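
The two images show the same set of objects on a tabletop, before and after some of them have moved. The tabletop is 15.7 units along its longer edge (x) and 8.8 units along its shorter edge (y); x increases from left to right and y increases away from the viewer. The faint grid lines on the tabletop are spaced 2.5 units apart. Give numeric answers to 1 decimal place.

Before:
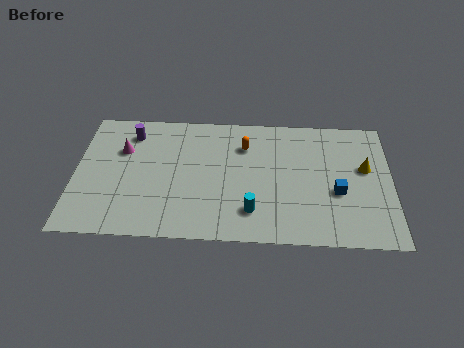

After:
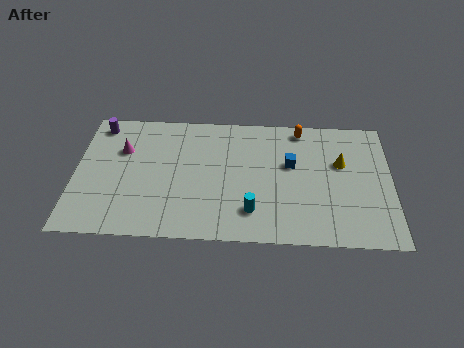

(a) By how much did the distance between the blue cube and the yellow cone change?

+0.3

They were about 2.2 units apart before and 2.5 after — 0.3 units further apart.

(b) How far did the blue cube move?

2.9

From (13.0, 3.5) to (10.7, 5.3), the blue cube covered √(2.3² + 1.8²) ≈ 2.9 units.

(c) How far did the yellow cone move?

1.2

The yellow cone moved from about (14.4, 5.2) to (13.2, 5.5), a distance of √(1.2² + 0.3²) ≈ 1.2.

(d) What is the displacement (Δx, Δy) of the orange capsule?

(2.8, 1.3)

From the two frames, the orange capsule sits at roughly (8.4, 6.5) before and (11.2, 7.8) after.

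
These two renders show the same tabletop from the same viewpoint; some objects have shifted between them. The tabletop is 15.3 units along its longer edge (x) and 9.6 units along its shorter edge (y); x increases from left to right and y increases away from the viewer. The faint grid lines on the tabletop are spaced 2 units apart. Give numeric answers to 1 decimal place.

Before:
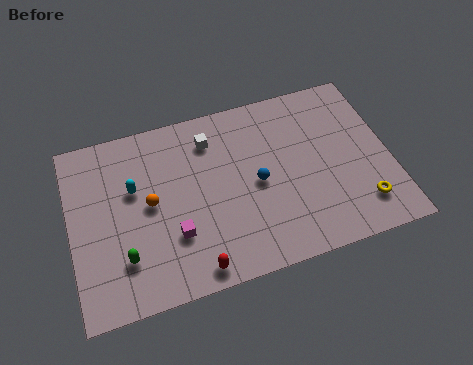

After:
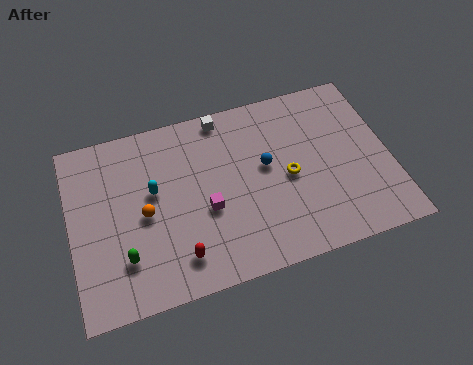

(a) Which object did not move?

the green capsule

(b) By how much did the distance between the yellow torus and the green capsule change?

-3.1

The distance was about 11.3 in the first image and 8.2 in the second, so they moved 3.1 units closer together.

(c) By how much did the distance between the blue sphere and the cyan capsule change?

-0.6

Before: roughly 6.0 units apart; after: 5.4. That's 0.6 units closer together.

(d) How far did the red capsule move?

1.1

From (5.6, 1.0) to (4.9, 1.8), the red capsule covered √(0.7² + 0.8²) ≈ 1.1 units.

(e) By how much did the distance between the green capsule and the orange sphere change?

-0.6

They were about 2.9 units apart before and 2.3 after — 0.6 units closer together.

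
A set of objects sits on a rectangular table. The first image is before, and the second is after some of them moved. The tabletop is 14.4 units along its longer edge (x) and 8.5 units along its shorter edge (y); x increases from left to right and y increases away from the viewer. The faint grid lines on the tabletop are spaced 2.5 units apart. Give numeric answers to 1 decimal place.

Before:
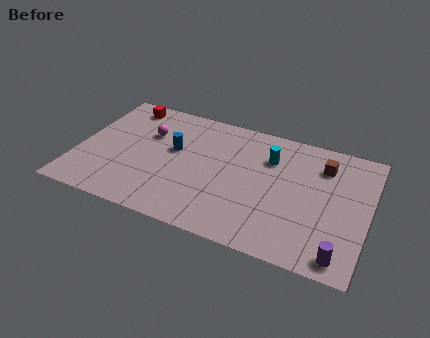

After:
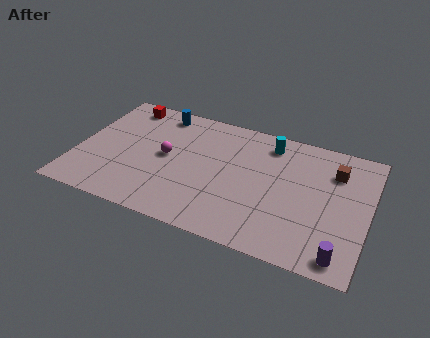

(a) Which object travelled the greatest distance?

the blue cylinder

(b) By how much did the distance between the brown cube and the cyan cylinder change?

+0.8

The distance was about 2.6 in the first image and 3.4 in the second, so they moved 0.8 units further apart.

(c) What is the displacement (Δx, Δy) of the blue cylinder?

(-1.0, 2.4)

The blue cylinder was at about (4.7, 5.0) and moved to about (3.7, 7.4).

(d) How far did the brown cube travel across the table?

0.6

The brown cube moved from about (12.0, 6.5) to (12.6, 6.3), a distance of √(0.6² + 0.2²) ≈ 0.6.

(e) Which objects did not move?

the red cube and the purple cylinder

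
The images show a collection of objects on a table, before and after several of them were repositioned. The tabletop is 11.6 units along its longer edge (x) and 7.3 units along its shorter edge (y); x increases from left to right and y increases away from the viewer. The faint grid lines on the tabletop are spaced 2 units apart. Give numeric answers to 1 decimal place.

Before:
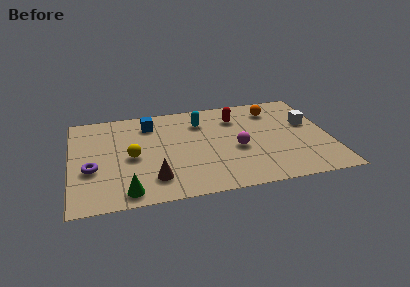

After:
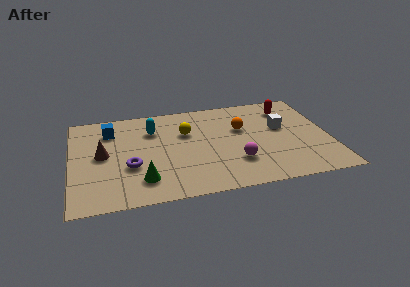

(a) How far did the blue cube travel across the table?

1.8

The blue cube was near (3.6, 5.8) before and (1.8, 5.6) after, so it travelled √(1.8² + 0.2²) ≈ 1.8 units.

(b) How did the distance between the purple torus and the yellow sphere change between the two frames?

+1.4

Before: roughly 1.9 units apart; after: 3.3. That's 1.4 units further apart.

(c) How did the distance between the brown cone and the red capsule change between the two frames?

+3.2

The distance was about 5.5 in the first image and 8.7 in the second, so they moved 3.2 units further apart.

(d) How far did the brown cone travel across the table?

3.1

The brown cone moved from about (3.6, 1.6) to (1.4, 3.8), a distance of √(2.2² + 2.2²) ≈ 3.1.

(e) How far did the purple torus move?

1.7

From (0.9, 2.8) to (2.6, 2.7), the purple torus covered √(1.7² + 0.1²) ≈ 1.7 units.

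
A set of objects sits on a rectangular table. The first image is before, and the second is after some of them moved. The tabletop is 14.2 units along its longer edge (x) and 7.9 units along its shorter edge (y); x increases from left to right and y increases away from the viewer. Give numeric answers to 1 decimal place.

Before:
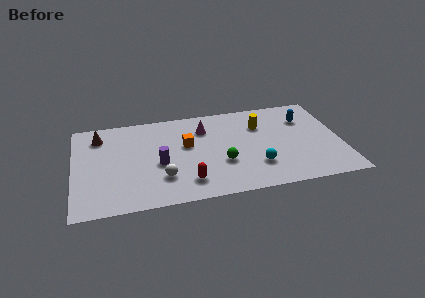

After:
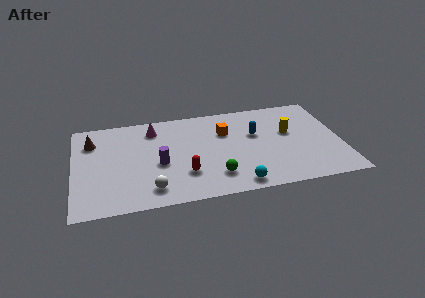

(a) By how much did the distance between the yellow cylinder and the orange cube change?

-0.6

The distance was about 4.1 in the first image and 3.5 in the second, so they moved 0.6 units closer together.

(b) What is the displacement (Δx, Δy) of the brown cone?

(-0.4, -0.4)

The brown cone was at about (1.4, 6.3) and moved to about (1.0, 5.9).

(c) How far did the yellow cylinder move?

1.7

From (10.0, 5.6) to (11.5, 4.7), the yellow cylinder covered √(1.5² + 0.9²) ≈ 1.7 units.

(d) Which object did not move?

the purple cylinder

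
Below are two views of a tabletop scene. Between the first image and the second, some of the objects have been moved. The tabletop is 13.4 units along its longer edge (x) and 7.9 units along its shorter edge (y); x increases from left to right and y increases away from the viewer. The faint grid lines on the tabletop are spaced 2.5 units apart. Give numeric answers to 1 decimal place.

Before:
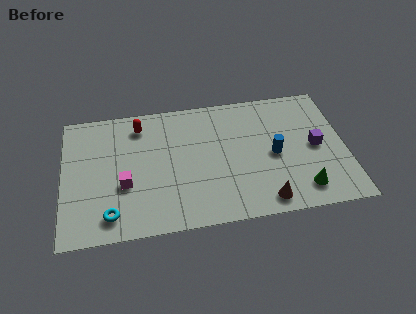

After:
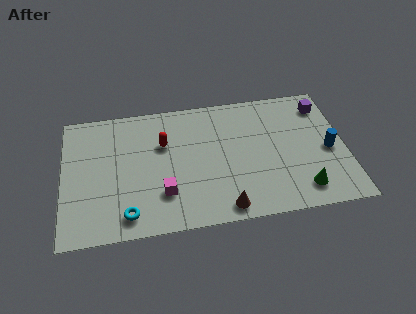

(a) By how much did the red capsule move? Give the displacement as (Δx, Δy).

(1.1, -1.3)

The red capsule started near (3.7, 6.5) and ended near (4.8, 5.2).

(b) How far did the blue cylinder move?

2.6

The blue cylinder was near (10.0, 3.7) before and (12.6, 3.6) after, so it travelled √(2.6² + 0.1²) ≈ 2.6 units.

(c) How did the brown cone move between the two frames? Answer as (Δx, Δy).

(-1.9, -0.1)

From the two frames, the brown cone sits at roughly (9.4, 1.0) before and (7.5, 0.9) after.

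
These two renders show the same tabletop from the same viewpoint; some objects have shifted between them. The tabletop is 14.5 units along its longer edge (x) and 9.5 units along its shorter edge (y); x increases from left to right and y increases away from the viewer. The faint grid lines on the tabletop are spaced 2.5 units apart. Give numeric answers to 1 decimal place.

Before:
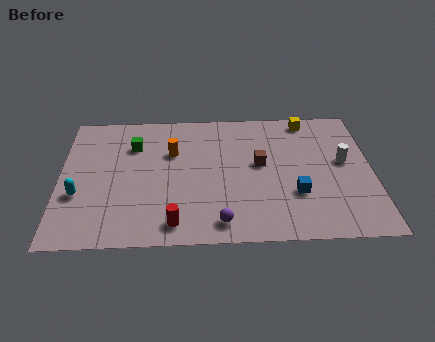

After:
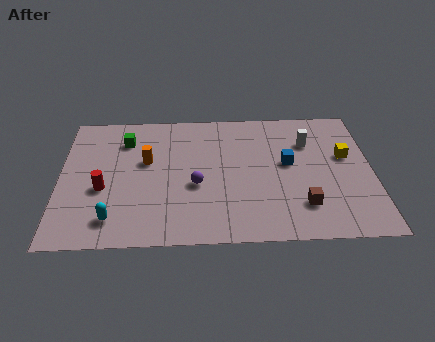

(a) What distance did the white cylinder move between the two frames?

2.2

The white cylinder moved from about (13.2, 5.3) to (11.6, 6.8), a distance of √(1.6² + 1.5²) ≈ 2.2.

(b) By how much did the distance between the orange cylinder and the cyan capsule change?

-0.9

Before: roughly 5.2 units apart; after: 4.3. That's 0.9 units closer together.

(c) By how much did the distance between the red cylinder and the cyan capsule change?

-2.7

The distance was about 4.9 in the first image and 2.2 in the second, so they moved 2.7 units closer together.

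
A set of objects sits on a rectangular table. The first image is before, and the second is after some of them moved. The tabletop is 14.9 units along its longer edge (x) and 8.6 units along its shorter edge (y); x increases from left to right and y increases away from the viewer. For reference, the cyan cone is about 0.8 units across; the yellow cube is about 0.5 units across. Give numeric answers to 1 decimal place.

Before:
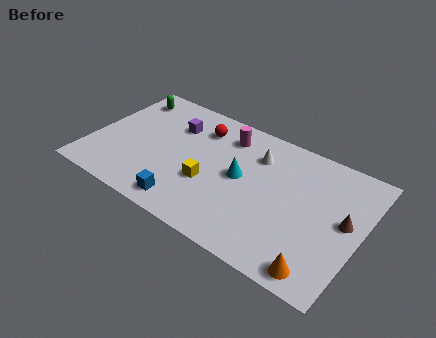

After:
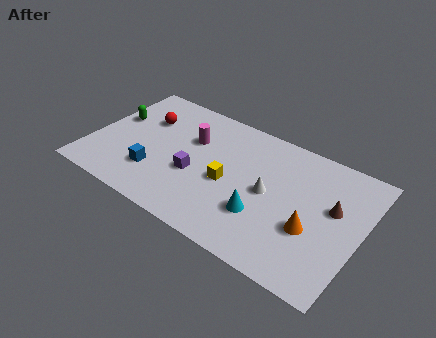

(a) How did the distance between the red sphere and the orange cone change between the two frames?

+0.7

Before: roughly 9.5 units apart; after: 10.2. That's 0.7 units further apart.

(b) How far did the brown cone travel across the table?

0.9

From (14.0, 4.6) to (13.3, 5.1), the brown cone covered √(0.7² + 0.5²) ≈ 0.9 units.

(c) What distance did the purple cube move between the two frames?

3.3

The purple cube moved from about (4.2, 6.2) to (5.9, 3.4), a distance of √(1.7² + 2.8²) ≈ 3.3.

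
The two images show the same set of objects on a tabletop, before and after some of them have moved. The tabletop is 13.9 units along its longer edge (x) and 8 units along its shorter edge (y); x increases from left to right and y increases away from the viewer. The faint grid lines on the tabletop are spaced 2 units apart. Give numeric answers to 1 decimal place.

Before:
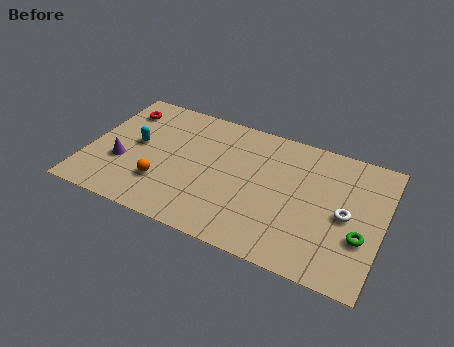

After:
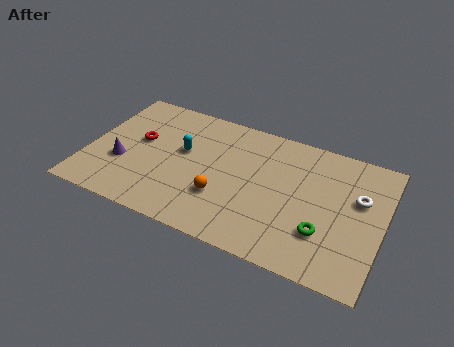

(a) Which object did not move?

the purple cone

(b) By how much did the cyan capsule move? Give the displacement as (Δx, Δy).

(2.2, 0.4)

The cyan capsule started near (2.2, 4.3) and ended near (4.4, 4.7).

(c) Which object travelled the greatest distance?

the orange sphere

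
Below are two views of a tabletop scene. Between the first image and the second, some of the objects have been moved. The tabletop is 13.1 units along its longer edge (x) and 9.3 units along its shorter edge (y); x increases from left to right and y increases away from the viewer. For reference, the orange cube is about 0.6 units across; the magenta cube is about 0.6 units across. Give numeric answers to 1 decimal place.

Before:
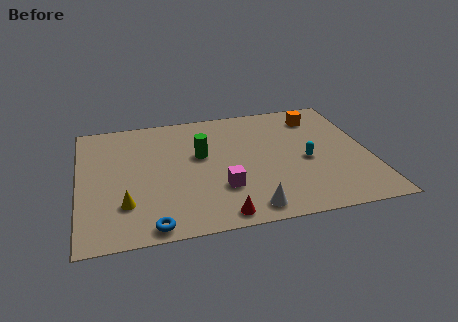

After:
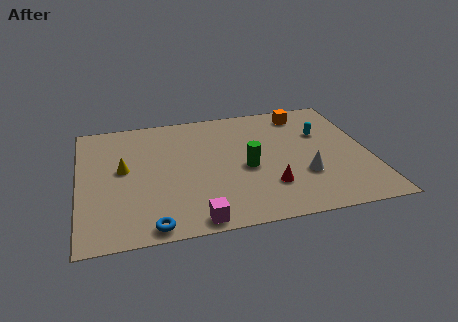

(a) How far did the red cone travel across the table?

2.8

The red cone moved from about (6.1, 0.9) to (8.4, 2.5), a distance of √(2.3² + 1.6²) ≈ 2.8.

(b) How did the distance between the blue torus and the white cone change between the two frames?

+2.9

The distance was about 4.3 in the first image and 7.2 in the second, so they moved 2.9 units further apart.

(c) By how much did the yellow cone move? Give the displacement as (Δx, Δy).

(0.0, 2.6)

The yellow cone was at about (2.0, 2.5) and moved to about (2.0, 5.1).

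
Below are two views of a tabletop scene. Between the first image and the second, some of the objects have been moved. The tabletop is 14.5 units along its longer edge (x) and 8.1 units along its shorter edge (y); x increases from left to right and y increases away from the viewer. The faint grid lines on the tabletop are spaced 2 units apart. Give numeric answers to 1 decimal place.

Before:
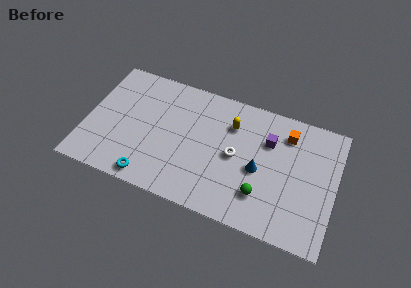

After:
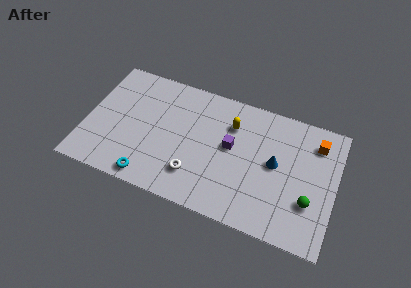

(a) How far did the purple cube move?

2.4

The purple cube moved from about (10.5, 5.6) to (8.4, 4.5), a distance of √(2.1² + 1.1²) ≈ 2.4.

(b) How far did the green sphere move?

2.7

From (10.4, 2.1) to (13.1, 2.6), the green sphere covered √(2.7² + 0.5²) ≈ 2.7 units.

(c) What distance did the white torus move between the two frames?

3.0

The white torus was near (8.7, 4.0) before and (6.5, 2.0) after, so it travelled √(2.2² + 2.0²) ≈ 3.0 units.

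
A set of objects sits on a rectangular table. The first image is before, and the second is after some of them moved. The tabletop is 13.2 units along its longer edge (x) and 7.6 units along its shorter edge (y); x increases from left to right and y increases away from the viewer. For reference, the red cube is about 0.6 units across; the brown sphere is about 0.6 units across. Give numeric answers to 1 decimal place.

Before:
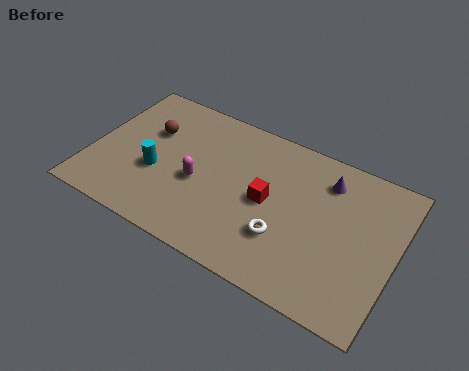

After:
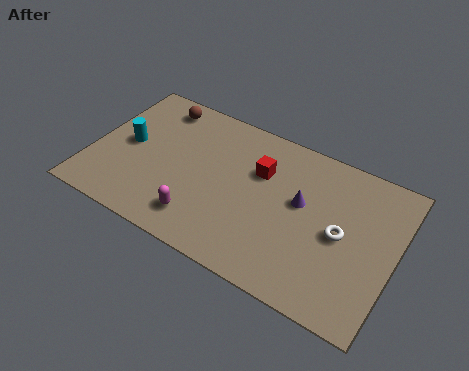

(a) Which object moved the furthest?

the white torus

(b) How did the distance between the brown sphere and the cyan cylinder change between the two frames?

+0.7

They were about 2.1 units apart before and 2.8 after — 0.7 units further apart.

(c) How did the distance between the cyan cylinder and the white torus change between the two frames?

+3.7

The distance was about 5.7 in the first image and 9.4 in the second, so they moved 3.7 units further apart.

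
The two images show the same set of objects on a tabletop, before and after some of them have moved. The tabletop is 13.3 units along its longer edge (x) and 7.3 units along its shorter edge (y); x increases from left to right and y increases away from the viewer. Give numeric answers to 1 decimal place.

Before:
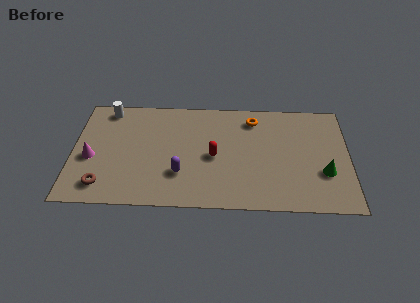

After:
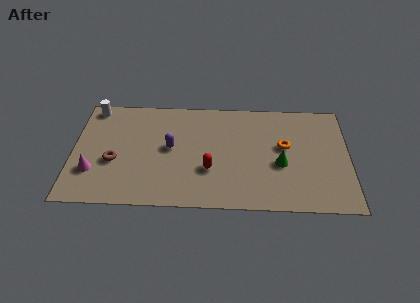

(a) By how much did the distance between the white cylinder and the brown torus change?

-1.3

They were about 5.1 units apart before and 3.8 after — 1.3 units closer together.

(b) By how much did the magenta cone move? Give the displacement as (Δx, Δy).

(0.1, -0.9)

The magenta cone started near (0.9, 3.1) and ended near (1.0, 2.2).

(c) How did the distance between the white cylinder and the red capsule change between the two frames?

+1.0

They were about 6.0 units apart before and 7.0 after — 1.0 units further apart.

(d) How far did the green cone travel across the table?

2.2

The green cone moved from about (12.1, 2.5) to (10.0, 3.0), a distance of √(2.1² + 0.5²) ≈ 2.2.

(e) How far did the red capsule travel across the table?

0.9

The red capsule was near (6.8, 3.4) before and (6.6, 2.5) after, so it travelled √(0.2² + 0.9²) ≈ 0.9 units.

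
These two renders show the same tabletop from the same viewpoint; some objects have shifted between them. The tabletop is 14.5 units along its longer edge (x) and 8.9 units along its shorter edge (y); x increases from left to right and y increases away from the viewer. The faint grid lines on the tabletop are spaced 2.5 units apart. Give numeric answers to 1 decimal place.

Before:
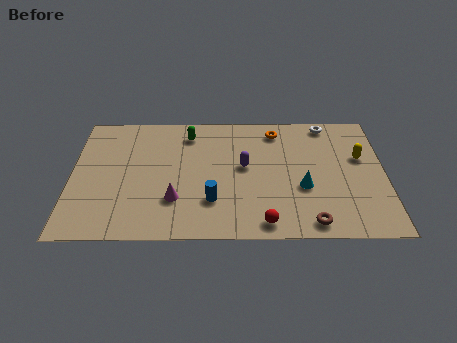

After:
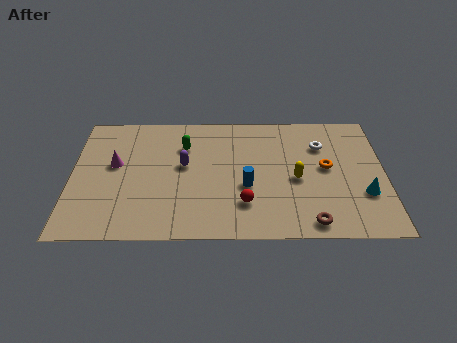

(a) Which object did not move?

the brown torus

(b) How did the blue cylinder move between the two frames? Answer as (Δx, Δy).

(1.6, 1.0)

The blue cylinder started near (6.5, 2.5) and ended near (8.1, 3.5).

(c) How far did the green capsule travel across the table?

0.9

The green capsule was near (5.4, 7.3) before and (5.2, 6.4) after, so it travelled √(0.2² + 0.9²) ≈ 0.9 units.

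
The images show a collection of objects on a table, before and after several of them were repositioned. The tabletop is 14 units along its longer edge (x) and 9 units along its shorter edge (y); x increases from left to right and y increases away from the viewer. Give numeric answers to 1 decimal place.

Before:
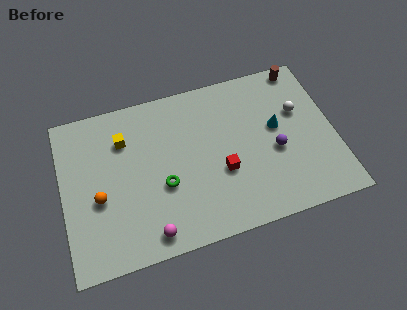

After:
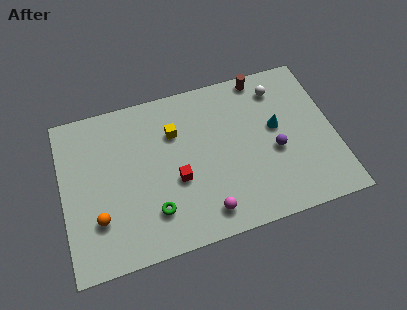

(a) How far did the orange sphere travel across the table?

1.1

The orange sphere was near (1.8, 3.7) before and (1.7, 2.6) after, so it travelled √(0.1² + 1.1²) ≈ 1.1 units.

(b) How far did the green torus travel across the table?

1.4

The green torus moved from about (5.1, 3.5) to (4.5, 2.2), a distance of √(0.6² + 1.3²) ≈ 1.4.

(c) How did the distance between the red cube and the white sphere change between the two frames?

+1.9

The distance was about 4.8 in the first image and 6.7 in the second, so they moved 1.9 units further apart.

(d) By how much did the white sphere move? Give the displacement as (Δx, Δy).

(-0.9, 1.6)

The white sphere started near (12.3, 5.7) and ended near (11.4, 7.3).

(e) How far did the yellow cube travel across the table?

2.6

From (3.3, 6.6) to (5.9, 6.3), the yellow cube covered √(2.6² + 0.3²) ≈ 2.6 units.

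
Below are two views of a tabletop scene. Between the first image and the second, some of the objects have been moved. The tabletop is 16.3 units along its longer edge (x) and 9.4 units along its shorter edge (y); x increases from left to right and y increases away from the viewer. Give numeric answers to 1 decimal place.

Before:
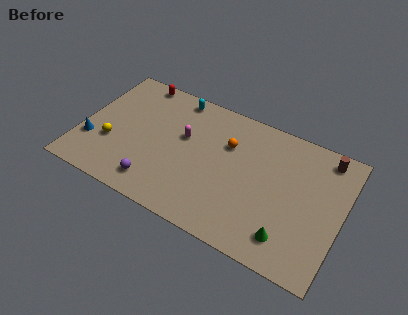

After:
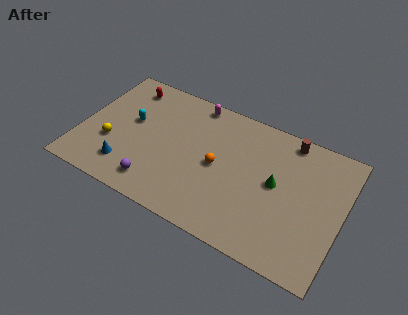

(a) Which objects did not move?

the yellow sphere and the purple sphere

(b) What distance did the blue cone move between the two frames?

2.6

The blue cone moved from about (0.8, 2.9) to (3.2, 2.0), a distance of √(2.4² + 0.9²) ≈ 2.6.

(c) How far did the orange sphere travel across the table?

1.8

From (9.0, 6.4) to (8.6, 4.6), the orange sphere covered √(0.4² + 1.8²) ≈ 1.8 units.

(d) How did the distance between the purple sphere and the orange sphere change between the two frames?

-1.6

Before: roughly 6.2 units apart; after: 4.6. That's 1.6 units closer together.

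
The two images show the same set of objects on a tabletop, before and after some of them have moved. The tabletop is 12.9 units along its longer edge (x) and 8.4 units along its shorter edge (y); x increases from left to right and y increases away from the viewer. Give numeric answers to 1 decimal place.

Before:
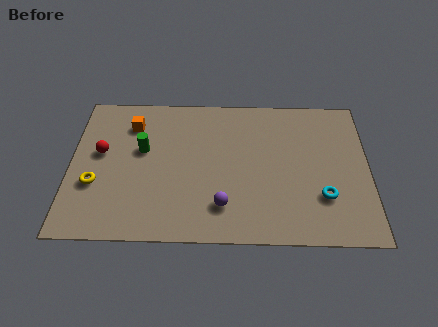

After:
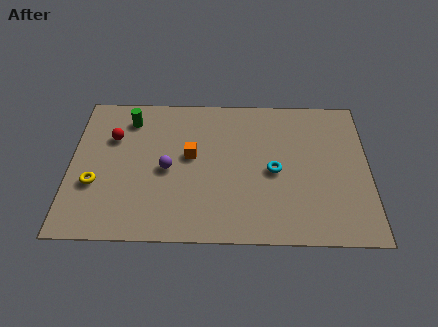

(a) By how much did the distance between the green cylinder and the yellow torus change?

+1.2

They were about 2.8 units apart before and 4.0 after — 1.2 units further apart.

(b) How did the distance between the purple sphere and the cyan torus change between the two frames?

+0.3

Before: roughly 4.3 units apart; after: 4.6. That's 0.3 units further apart.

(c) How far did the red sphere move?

1.0

From (1.3, 4.8) to (1.8, 5.7), the red sphere covered √(0.5² + 0.9²) ≈ 1.0 units.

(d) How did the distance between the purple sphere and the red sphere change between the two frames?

-3.0

Before: roughly 6.0 units apart; after: 3.0. That's 3.0 units closer together.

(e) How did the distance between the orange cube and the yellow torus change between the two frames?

+0.6

They were about 3.8 units apart before and 4.4 after — 0.6 units further apart.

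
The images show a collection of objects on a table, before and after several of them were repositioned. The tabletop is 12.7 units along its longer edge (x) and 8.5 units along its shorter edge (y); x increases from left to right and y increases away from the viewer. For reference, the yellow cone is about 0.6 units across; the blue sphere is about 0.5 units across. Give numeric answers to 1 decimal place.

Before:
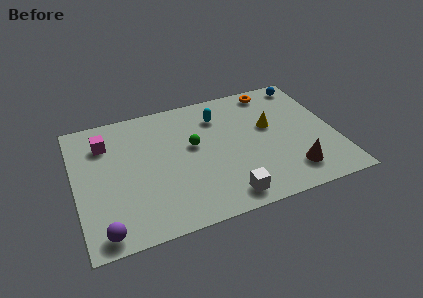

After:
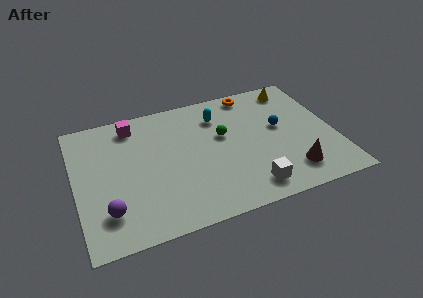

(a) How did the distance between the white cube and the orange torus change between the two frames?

-0.7

They were about 7.1 units apart before and 6.4 after — 0.7 units closer together.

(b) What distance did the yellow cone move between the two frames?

2.7

The yellow cone was near (9.6, 5.0) before and (11.1, 7.3) after, so it travelled √(1.5² + 2.3²) ≈ 2.7 units.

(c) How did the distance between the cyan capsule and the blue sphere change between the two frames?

-1.2

The distance was about 4.6 in the first image and 3.4 in the second, so they moved 1.2 units closer together.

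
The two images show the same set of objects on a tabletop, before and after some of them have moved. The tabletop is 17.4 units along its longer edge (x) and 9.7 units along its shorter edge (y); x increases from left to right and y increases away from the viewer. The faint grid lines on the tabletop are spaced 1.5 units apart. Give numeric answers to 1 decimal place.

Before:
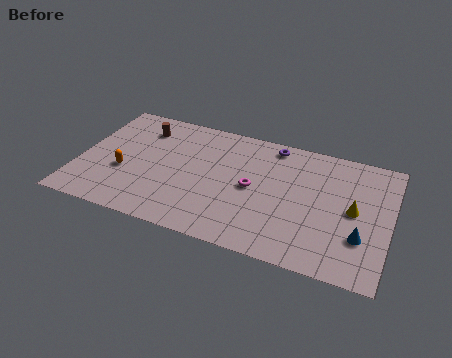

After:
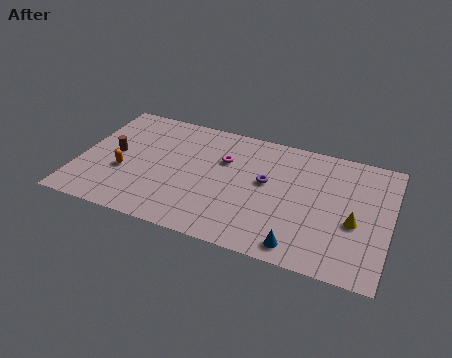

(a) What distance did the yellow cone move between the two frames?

0.9

From (15.4, 4.9) to (15.5, 4.0), the yellow cone covered √(0.1² + 0.9²) ≈ 0.9 units.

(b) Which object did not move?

the orange capsule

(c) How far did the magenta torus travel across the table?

2.5

The magenta torus was near (9.8, 4.8) before and (8.0, 6.5) after, so it travelled √(1.8² + 1.7²) ≈ 2.5 units.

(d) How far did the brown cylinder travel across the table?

2.9

From (3.2, 7.6) to (1.9, 5.0), the brown cylinder covered √(1.3² + 2.6²) ≈ 2.9 units.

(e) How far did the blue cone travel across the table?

3.7

The blue cone moved from about (15.9, 3.0) to (12.7, 1.2), a distance of √(3.2² + 1.8²) ≈ 3.7.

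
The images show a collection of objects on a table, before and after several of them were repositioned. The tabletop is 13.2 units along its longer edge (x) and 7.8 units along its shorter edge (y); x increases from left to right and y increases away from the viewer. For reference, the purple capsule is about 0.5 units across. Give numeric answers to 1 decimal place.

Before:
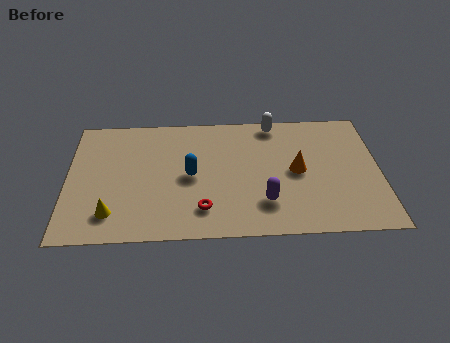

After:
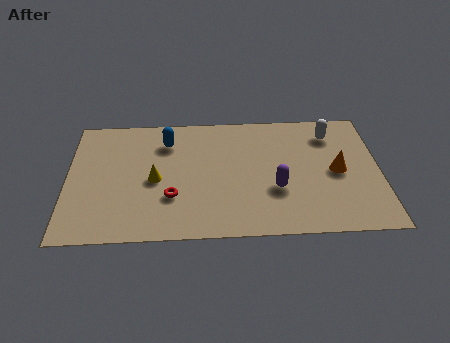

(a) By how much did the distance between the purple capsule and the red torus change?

+1.8

They were about 2.6 units apart before and 4.4 after — 1.8 units further apart.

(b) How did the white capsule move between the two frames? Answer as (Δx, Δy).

(2.4, -0.8)

The white capsule started near (8.8, 7.0) and ended near (11.2, 6.2).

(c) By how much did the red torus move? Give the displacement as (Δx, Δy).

(-1.3, 0.8)

The red torus started near (5.7, 1.7) and ended near (4.4, 2.5).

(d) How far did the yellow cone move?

2.7

The yellow cone moved from about (1.9, 1.6) to (3.7, 3.6), a distance of √(1.8² + 2.0²) ≈ 2.7.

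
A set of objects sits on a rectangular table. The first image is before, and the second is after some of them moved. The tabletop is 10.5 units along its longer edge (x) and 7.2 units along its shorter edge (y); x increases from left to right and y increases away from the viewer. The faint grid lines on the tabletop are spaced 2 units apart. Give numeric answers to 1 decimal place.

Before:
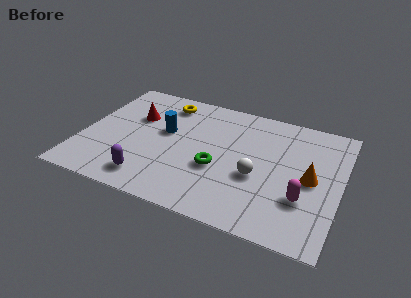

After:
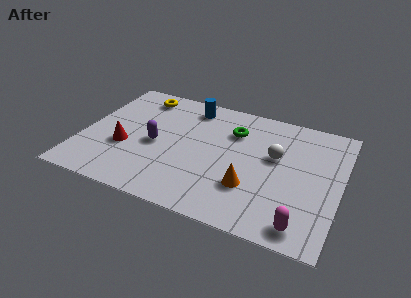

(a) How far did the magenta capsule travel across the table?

1.4

The magenta capsule was near (9.1, 2.3) before and (9.2, 0.9) after, so it travelled √(0.1² + 1.4²) ≈ 1.4 units.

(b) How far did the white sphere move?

1.5

The white sphere was near (7.2, 2.9) before and (7.8, 4.3) after, so it travelled √(0.6² + 1.4²) ≈ 1.5 units.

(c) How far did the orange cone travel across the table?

2.6

The orange cone was near (9.3, 3.5) before and (7.0, 2.2) after, so it travelled √(2.3² + 1.3²) ≈ 2.6 units.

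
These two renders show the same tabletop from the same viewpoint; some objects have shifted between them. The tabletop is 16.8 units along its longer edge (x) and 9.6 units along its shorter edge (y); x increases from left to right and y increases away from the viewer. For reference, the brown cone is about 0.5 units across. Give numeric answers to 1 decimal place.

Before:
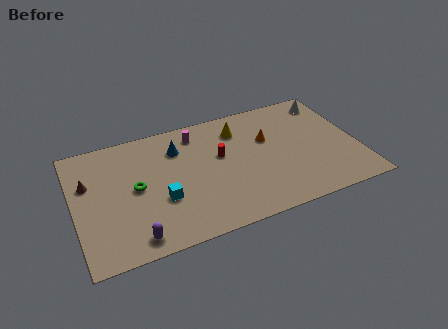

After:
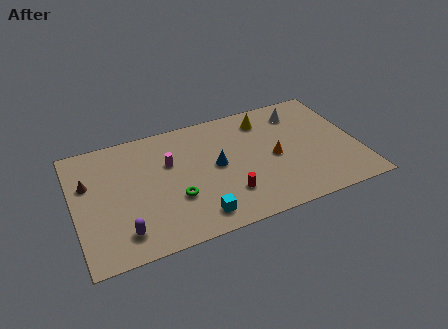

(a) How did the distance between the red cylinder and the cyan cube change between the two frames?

-2.2

They were about 4.3 units apart before and 2.1 after — 2.2 units closer together.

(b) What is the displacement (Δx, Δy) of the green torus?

(2.2, -1.6)

The green torus was at about (3.6, 4.9) and moved to about (5.8, 3.3).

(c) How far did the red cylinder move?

3.2

From (8.7, 5.7) to (8.8, 2.5), the red cylinder covered √(0.1² + 3.2²) ≈ 3.2 units.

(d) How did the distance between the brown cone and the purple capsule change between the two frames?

-0.8

The distance was about 5.5 in the first image and 4.7 in the second, so they moved 0.8 units closer together.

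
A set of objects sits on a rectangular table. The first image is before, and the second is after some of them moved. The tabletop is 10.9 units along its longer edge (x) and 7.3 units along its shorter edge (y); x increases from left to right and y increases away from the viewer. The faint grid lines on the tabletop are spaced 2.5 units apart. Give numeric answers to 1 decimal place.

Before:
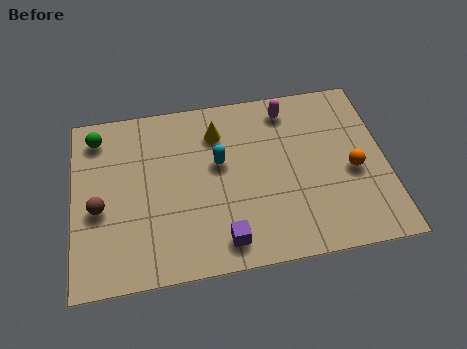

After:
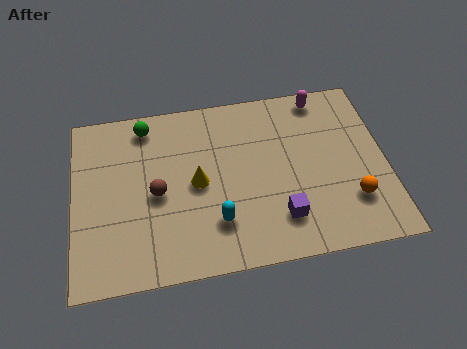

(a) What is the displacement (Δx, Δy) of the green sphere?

(1.7, 0.2)

The green sphere started near (0.9, 6.1) and ended near (2.6, 6.3).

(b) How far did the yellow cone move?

2.2

From (5.1, 5.6) to (4.3, 3.6), the yellow cone covered √(0.8² + 2.0²) ≈ 2.2 units.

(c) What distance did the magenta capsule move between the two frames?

1.2

The magenta capsule moved from about (7.6, 6.2) to (8.8, 6.5), a distance of √(1.2² + 0.3²) ≈ 1.2.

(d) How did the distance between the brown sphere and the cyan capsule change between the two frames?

-1.9

Before: roughly 4.4 units apart; after: 2.5. That's 1.9 units closer together.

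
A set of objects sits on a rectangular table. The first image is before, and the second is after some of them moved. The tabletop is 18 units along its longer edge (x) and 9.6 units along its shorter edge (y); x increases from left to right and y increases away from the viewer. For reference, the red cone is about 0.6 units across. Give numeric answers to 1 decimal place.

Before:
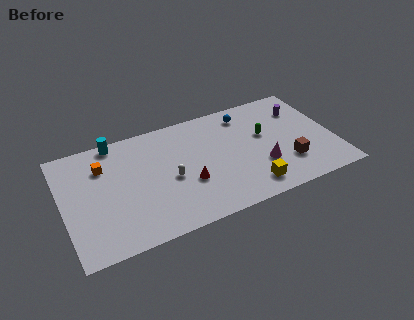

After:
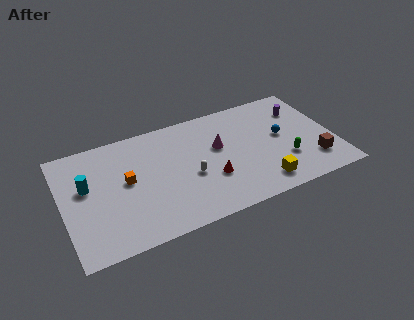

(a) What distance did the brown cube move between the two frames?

1.7

From (14.7, 2.7) to (16.4, 2.3), the brown cube covered √(1.7² + 0.4²) ≈ 1.7 units.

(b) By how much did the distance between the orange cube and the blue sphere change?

+0.6

Before: roughly 9.8 units apart; after: 10.4. That's 0.6 units further apart.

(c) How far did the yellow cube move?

0.8

From (12.0, 1.6) to (12.8, 1.6), the yellow cube covered √(0.8² + 0.0²) ≈ 0.8 units.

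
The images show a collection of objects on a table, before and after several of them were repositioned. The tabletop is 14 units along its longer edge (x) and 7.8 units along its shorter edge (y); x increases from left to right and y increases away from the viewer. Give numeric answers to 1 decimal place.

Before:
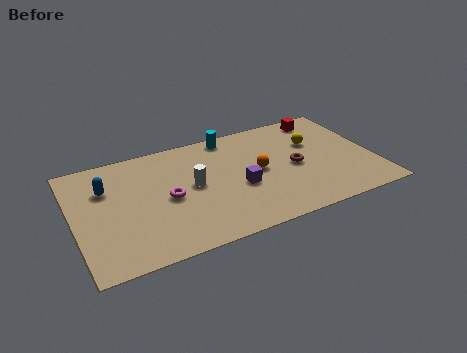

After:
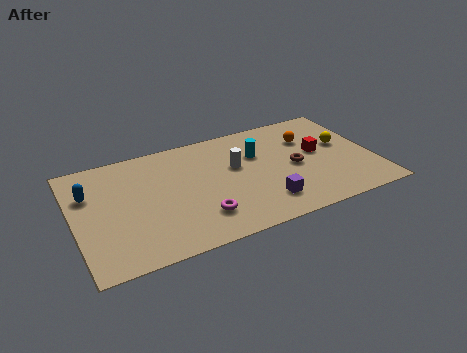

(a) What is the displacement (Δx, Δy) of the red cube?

(-0.6, -2.5)

The red cube started near (12.1, 6.8) and ended near (11.5, 4.3).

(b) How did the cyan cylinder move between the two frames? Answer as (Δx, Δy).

(1.1, -1.8)

The cyan cylinder was at about (7.6, 7.0) and moved to about (8.7, 5.2).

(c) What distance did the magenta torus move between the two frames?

2.2

The magenta torus moved from about (4.3, 3.7) to (5.6, 1.9), a distance of √(1.3² + 1.8²) ≈ 2.2.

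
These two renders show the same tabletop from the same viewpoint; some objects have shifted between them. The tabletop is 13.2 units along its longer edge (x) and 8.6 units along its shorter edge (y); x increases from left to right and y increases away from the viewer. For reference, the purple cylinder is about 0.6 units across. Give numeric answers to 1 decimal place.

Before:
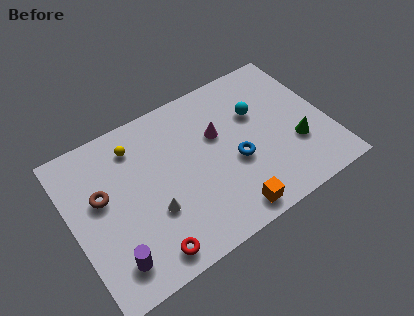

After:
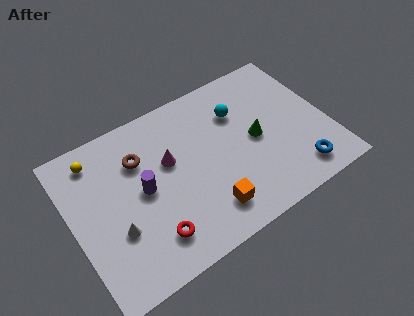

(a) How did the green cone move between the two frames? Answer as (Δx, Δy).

(-1.9, 1.3)

The green cone was at about (11.4, 2.9) and moved to about (9.5, 4.2).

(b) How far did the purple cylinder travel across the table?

3.4

The purple cylinder moved from about (1.6, 1.6) to (3.6, 4.4), a distance of √(2.0² + 2.8²) ≈ 3.4.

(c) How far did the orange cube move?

1.2

From (7.5, 1.0) to (6.5, 1.7), the orange cube covered √(1.0² + 0.7²) ≈ 1.2 units.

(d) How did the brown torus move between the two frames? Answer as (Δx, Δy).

(2.1, 1.0)

The brown torus started near (1.6, 5.1) and ended near (3.7, 6.1).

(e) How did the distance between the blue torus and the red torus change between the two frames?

+2.1

Before: roughly 5.5 units apart; after: 7.6. That's 2.1 units further apart.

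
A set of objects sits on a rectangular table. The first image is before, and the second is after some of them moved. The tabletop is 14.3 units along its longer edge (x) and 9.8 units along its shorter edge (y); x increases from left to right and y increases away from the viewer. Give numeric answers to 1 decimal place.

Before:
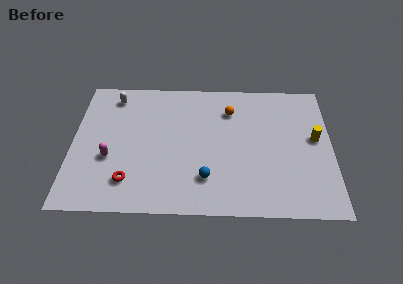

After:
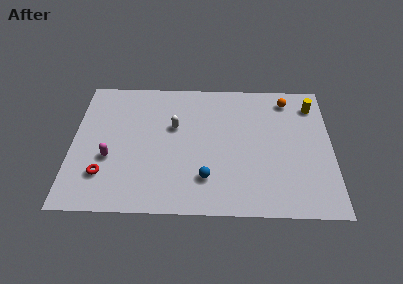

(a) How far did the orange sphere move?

3.3

The orange sphere moved from about (8.7, 7.4) to (11.9, 8.3), a distance of √(3.2² + 0.9²) ≈ 3.3.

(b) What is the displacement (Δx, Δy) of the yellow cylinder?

(-0.1, 2.5)

From the two frames, the yellow cylinder sits at roughly (13.4, 5.4) before and (13.3, 7.9) after.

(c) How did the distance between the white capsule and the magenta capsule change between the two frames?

-0.4

Before: roughly 4.6 units apart; after: 4.2. That's 0.4 units closer together.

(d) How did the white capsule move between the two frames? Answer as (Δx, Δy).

(3.4, -2.2)

From the two frames, the white capsule sits at roughly (2.2, 8.3) before and (5.6, 6.1) after.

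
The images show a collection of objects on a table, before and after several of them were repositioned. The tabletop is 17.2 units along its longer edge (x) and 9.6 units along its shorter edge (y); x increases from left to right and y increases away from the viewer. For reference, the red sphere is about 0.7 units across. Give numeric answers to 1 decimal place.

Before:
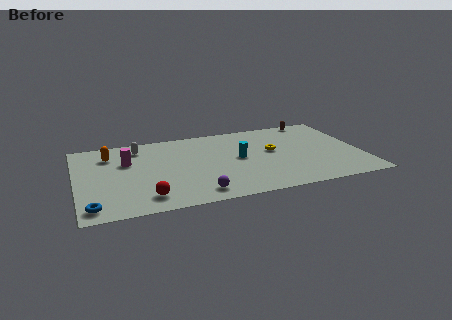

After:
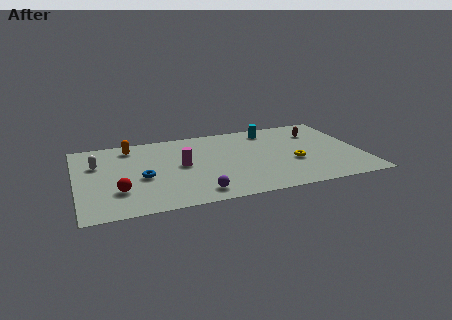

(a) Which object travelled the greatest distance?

the blue torus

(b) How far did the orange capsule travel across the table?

1.5

The orange capsule moved from about (2.1, 7.4) to (3.4, 8.1), a distance of √(1.3² + 0.7²) ≈ 1.5.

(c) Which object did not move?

the purple sphere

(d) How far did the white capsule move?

3.0

The white capsule moved from about (3.9, 7.9) to (1.3, 6.4), a distance of √(2.6² + 1.5²) ≈ 3.0.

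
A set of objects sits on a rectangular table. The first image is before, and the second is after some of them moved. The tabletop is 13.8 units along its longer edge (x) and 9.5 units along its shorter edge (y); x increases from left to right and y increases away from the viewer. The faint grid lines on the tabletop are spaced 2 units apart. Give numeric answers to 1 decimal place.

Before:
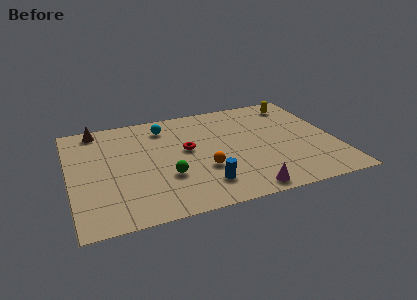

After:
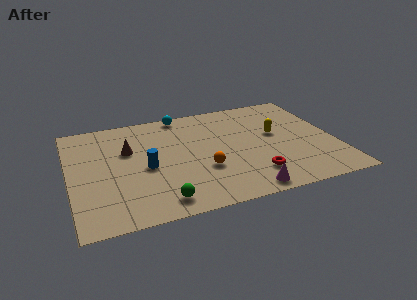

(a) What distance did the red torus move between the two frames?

4.5

The red torus was near (6.1, 5.3) before and (9.3, 2.1) after, so it travelled √(3.2² + 3.2²) ≈ 4.5 units.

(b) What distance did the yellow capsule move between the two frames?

3.0

The yellow capsule moved from about (12.2, 8.0) to (10.8, 5.4), a distance of √(1.4² + 2.6²) ≈ 3.0.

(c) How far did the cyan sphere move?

1.4

The cyan sphere moved from about (5.1, 7.7) to (6.1, 8.7), a distance of √(1.0² + 1.0²) ≈ 1.4.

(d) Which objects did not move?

the orange sphere and the magenta cone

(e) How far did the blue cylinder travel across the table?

3.6

The blue cylinder was near (6.7, 2.0) before and (3.9, 4.3) after, so it travelled √(2.8² + 2.3²) ≈ 3.6 units.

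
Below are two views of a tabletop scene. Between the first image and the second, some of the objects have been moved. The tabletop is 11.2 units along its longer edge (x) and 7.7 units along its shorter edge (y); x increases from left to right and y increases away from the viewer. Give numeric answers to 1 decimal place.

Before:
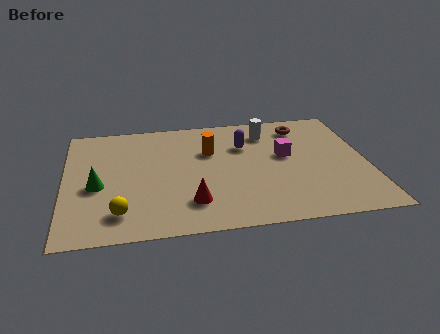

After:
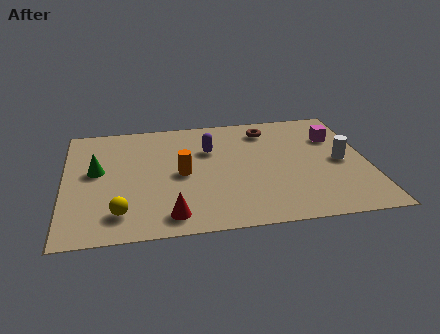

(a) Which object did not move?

the yellow sphere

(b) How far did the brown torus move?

1.3

The brown torus was near (8.9, 6.3) before and (7.6, 6.3) after, so it travelled √(1.3² + 0.0²) ≈ 1.3 units.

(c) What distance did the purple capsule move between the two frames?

1.3

From (6.7, 5.3) to (5.4, 5.2), the purple capsule covered √(1.3² + 0.1²) ≈ 1.3 units.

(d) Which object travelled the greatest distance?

the white cylinder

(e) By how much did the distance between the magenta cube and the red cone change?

+3.2

They were about 4.4 units apart before and 7.6 after — 3.2 units further apart.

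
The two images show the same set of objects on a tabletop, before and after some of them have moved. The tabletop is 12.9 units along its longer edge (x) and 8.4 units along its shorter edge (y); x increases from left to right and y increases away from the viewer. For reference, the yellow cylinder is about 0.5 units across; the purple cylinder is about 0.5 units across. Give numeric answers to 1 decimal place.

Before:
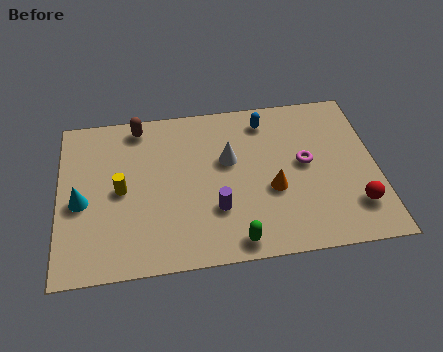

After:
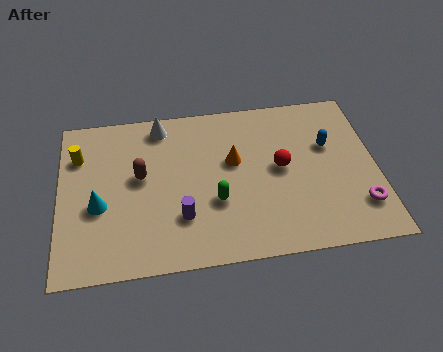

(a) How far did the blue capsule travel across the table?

3.0

The blue capsule was near (8.5, 7.0) before and (11.0, 5.3) after, so it travelled √(2.5² + 1.7²) ≈ 3.0 units.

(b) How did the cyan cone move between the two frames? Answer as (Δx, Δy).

(0.7, -0.3)

From the two frames, the cyan cone sits at roughly (0.9, 3.7) before and (1.6, 3.4) after.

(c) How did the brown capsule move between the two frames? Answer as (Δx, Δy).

(0.0, -2.7)

The brown capsule was at about (3.3, 7.4) and moved to about (3.3, 4.7).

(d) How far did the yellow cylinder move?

2.6

The yellow cylinder moved from about (2.5, 4.1) to (0.8, 6.1), a distance of √(1.7² + 2.0²) ≈ 2.6.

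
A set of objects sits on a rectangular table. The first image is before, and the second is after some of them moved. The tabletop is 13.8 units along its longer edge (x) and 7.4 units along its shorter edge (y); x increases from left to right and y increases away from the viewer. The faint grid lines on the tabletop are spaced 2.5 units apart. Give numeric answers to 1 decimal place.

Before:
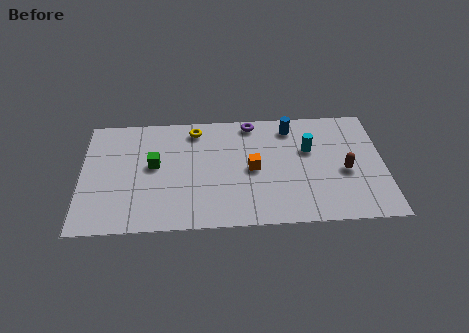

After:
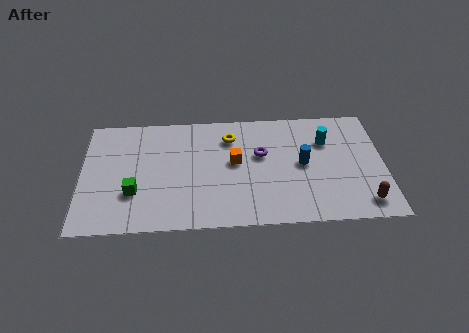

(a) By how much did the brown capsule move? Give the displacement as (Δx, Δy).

(0.8, -2.0)

The brown capsule started near (12.0, 3.2) and ended near (12.8, 1.2).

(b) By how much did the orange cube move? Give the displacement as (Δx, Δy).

(-0.8, 0.5)

From the two frames, the orange cube sits at roughly (7.8, 3.6) before and (7.0, 4.1) after.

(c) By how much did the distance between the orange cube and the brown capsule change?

+2.3

The distance was about 4.2 in the first image and 6.5 in the second, so they moved 2.3 units further apart.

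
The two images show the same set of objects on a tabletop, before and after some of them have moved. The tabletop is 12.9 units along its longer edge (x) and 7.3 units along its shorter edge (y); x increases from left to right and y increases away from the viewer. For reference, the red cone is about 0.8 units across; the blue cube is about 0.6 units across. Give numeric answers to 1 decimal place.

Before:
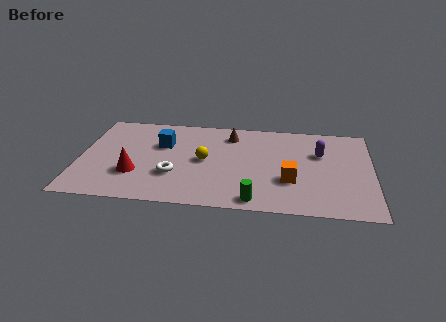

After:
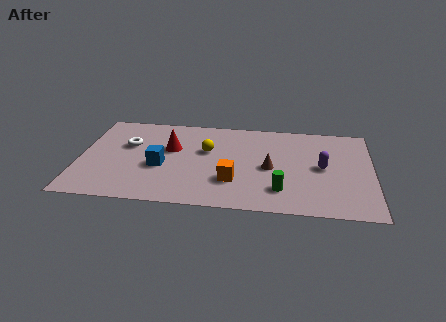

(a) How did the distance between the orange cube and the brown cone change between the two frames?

-2.3

The distance was about 4.3 in the first image and 2.0 in the second, so they moved 2.3 units closer together.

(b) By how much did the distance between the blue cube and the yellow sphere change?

+0.3

The distance was about 2.2 in the first image and 2.5 in the second, so they moved 0.3 units further apart.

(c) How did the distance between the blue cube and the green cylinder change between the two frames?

-0.3

The distance was about 5.8 in the first image and 5.5 in the second, so they moved 0.3 units closer together.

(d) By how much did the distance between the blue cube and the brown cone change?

+1.6

The distance was about 3.2 in the first image and 4.8 in the second, so they moved 1.6 units further apart.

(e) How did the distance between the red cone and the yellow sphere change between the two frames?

-1.7

They were about 3.3 units apart before and 1.6 after — 1.7 units closer together.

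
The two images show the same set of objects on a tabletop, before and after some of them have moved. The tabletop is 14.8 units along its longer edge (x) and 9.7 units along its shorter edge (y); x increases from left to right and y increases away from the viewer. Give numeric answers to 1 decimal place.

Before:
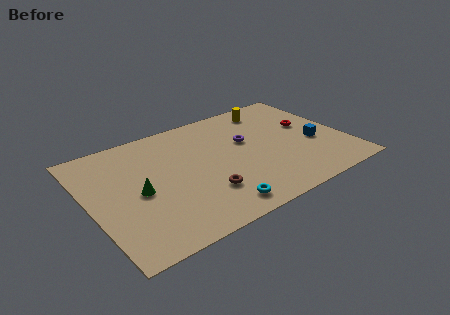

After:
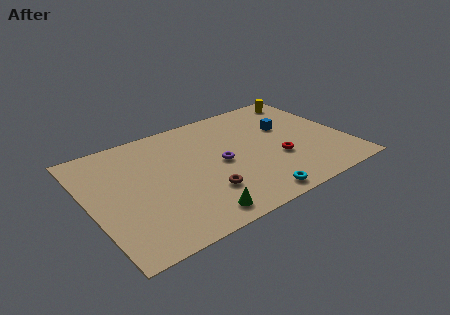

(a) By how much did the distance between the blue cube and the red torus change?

+1.0

They were about 1.8 units apart before and 2.8 after — 1.0 units further apart.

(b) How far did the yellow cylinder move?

2.2

The yellow cylinder was near (11.2, 8.2) before and (13.4, 8.4) after, so it travelled √(2.2² + 0.2²) ≈ 2.2 units.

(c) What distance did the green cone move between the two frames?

4.3

The green cone moved from about (2.7, 4.5) to (5.4, 1.2), a distance of √(2.7² + 3.3²) ≈ 4.3.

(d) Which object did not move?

the brown torus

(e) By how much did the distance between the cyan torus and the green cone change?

-1.7

Before: roughly 5.0 units apart; after: 3.3. That's 1.7 units closer together.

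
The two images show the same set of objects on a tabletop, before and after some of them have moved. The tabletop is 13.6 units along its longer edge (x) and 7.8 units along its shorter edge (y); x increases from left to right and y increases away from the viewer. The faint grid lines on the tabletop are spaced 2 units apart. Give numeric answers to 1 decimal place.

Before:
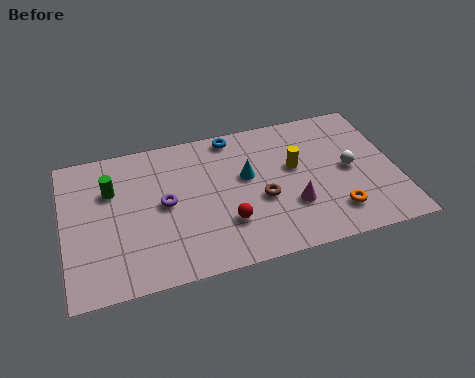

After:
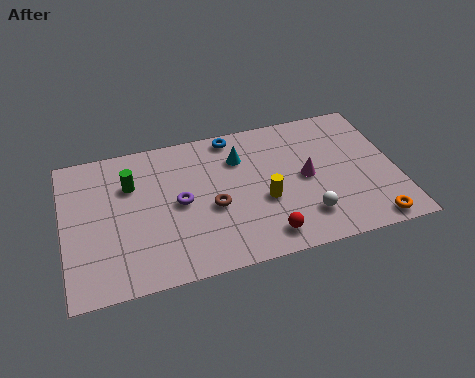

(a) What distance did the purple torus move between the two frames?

0.6

The purple torus was near (4.1, 4.0) before and (4.7, 3.9) after, so it travelled √(0.6² + 0.1²) ≈ 0.6 units.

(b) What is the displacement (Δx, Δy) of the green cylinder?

(0.8, 0.1)

From the two frames, the green cylinder sits at roughly (2.0, 5.3) before and (2.8, 5.4) after.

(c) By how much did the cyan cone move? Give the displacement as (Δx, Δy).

(-0.2, 1.1)

The cyan cone was at about (7.5, 4.6) and moved to about (7.3, 5.7).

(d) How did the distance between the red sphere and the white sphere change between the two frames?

-3.6

They were about 5.4 units apart before and 1.8 after — 3.6 units closer together.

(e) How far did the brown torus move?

2.0

From (8.0, 3.2) to (6.0, 3.3), the brown torus covered √(2.0² + 0.1²) ≈ 2.0 units.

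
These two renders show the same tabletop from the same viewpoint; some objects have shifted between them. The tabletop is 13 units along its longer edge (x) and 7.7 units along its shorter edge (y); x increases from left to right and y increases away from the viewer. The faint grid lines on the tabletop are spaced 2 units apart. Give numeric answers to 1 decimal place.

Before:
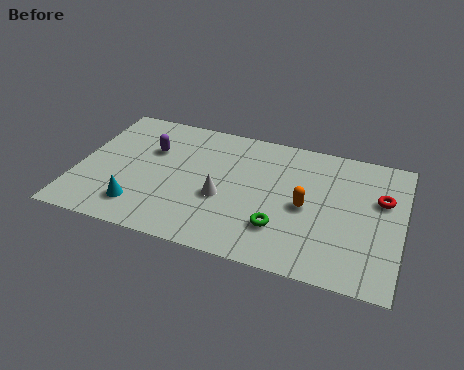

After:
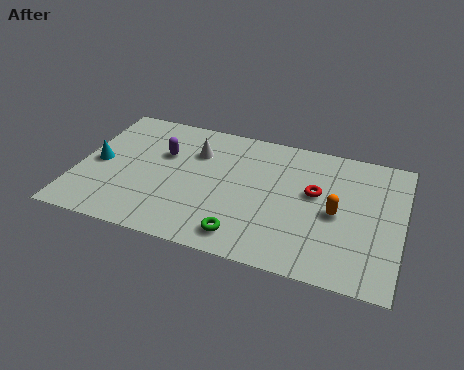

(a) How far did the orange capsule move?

1.2

The orange capsule was near (9.2, 3.6) before and (10.4, 3.6) after, so it travelled √(1.2² + 0.0²) ≈ 1.2 units.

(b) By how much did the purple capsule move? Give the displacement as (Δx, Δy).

(0.5, -0.1)

The purple capsule was at about (2.8, 5.1) and moved to about (3.3, 5.0).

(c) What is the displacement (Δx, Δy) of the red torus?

(-2.6, -0.4)

The red torus was at about (12.1, 4.9) and moved to about (9.5, 4.5).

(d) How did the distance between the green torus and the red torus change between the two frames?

-0.5

They were about 4.7 units apart before and 4.2 after — 0.5 units closer together.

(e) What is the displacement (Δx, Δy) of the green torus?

(-1.4, -0.9)

The green torus was at about (8.3, 2.1) and moved to about (6.9, 1.2).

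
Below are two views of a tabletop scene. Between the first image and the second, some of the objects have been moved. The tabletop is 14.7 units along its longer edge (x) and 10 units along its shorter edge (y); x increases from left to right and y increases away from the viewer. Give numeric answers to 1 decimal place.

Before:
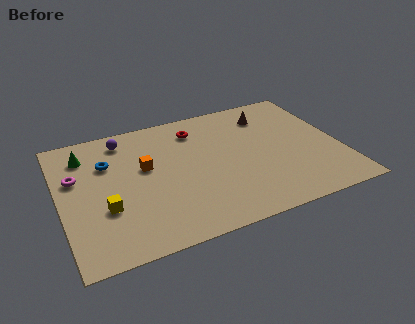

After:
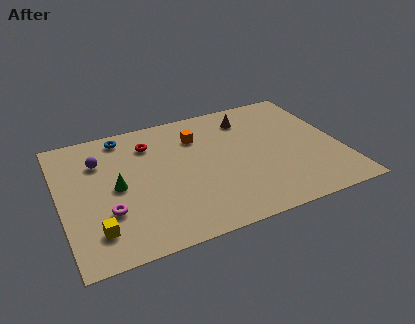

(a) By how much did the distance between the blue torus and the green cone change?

+2.5

The distance was about 1.5 in the first image and 4.0 in the second, so they moved 2.5 units further apart.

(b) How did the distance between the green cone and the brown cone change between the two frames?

-1.9

They were about 9.8 units apart before and 7.9 after — 1.9 units closer together.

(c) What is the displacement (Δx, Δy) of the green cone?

(1.4, -3.0)

From the two frames, the green cone sits at roughly (1.5, 7.9) before and (2.9, 4.9) after.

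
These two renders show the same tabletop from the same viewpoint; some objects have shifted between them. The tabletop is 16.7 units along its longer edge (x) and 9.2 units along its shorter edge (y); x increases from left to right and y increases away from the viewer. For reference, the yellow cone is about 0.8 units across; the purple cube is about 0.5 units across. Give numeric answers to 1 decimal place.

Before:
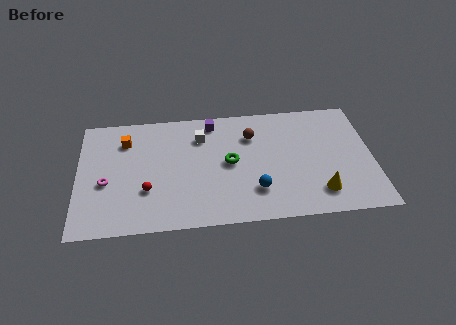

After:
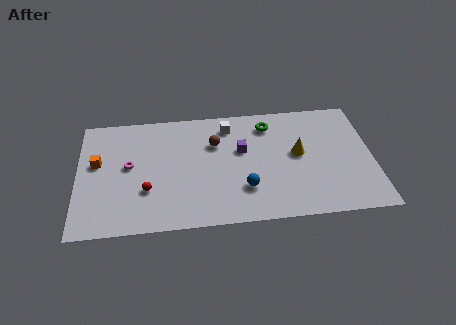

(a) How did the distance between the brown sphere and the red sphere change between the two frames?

-1.9

Before: roughly 7.0 units apart; after: 5.1. That's 1.9 units closer together.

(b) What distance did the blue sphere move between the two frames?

0.6

The blue sphere moved from about (10.0, 2.4) to (9.4, 2.6), a distance of √(0.6² + 0.2²) ≈ 0.6.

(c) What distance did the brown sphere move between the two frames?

2.1

The brown sphere moved from about (9.9, 6.7) to (7.8, 6.3), a distance of √(2.1² + 0.4²) ≈ 2.1.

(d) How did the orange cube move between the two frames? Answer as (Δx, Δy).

(-1.6, -1.6)

From the two frames, the orange cube sits at roughly (2.7, 7.0) before and (1.1, 5.4) after.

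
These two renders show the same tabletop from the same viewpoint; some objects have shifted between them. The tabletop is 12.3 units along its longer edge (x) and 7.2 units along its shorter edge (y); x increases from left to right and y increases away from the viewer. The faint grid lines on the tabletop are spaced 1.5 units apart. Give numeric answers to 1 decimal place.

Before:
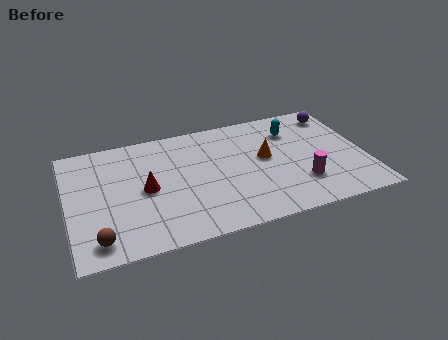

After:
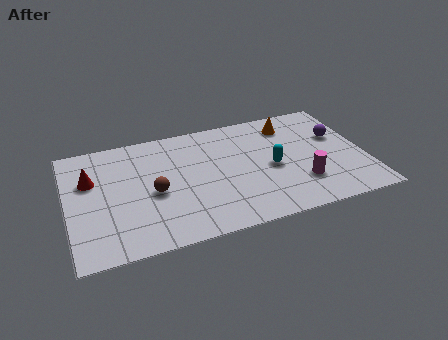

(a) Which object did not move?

the magenta cylinder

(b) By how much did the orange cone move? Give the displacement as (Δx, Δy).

(1.2, 1.8)

The orange cone started near (8.2, 4.0) and ended near (9.4, 5.8).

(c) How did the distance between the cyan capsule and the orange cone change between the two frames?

+0.8

Before: roughly 1.9 units apart; after: 2.7. That's 0.8 units further apart.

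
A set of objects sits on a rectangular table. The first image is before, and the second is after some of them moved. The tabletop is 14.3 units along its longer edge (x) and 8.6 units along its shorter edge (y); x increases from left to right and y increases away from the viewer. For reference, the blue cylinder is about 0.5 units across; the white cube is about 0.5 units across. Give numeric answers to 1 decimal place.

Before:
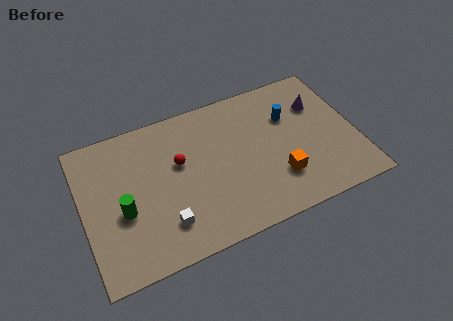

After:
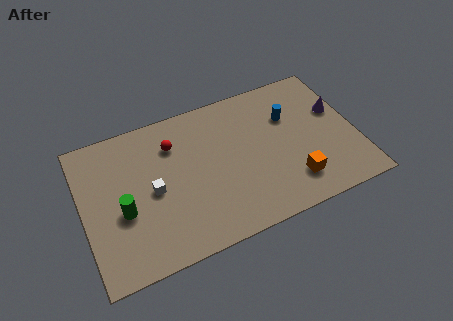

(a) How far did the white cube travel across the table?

2.1

The white cube was near (4.0, 2.0) before and (3.6, 4.1) after, so it travelled √(0.4² + 2.1²) ≈ 2.1 units.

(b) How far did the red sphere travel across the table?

1.2

The red sphere was near (5.1, 5.2) before and (4.9, 6.4) after, so it travelled √(0.2² + 1.2²) ≈ 1.2 units.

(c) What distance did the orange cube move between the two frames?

0.9

From (10.0, 2.4) to (10.7, 1.9), the orange cube covered √(0.7² + 0.5²) ≈ 0.9 units.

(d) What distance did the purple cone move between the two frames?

1.1

The purple cone was near (12.6, 6.0) before and (13.5, 5.3) after, so it travelled √(0.9² + 0.7²) ≈ 1.1 units.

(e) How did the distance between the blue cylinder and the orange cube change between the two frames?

+0.4

They were about 3.5 units apart before and 3.9 after — 0.4 units further apart.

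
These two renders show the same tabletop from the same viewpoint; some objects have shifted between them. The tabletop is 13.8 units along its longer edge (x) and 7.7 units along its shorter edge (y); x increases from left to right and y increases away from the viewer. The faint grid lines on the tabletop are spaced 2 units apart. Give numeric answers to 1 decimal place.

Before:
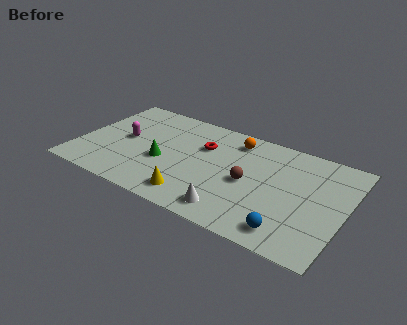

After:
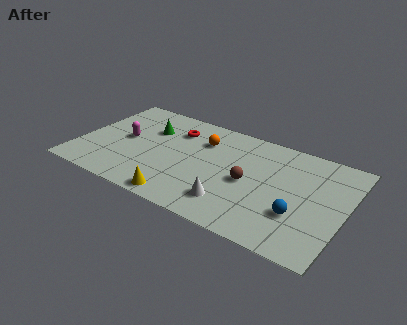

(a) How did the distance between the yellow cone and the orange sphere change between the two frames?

-0.5

Before: roughly 5.3 units apart; after: 4.8. That's 0.5 units closer together.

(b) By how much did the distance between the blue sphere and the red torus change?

+1.2

The distance was about 6.4 in the first image and 7.6 in the second, so they moved 1.2 units further apart.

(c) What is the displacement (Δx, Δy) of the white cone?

(-0.1, 0.5)

The white cone started near (8.4, 1.2) and ended near (8.3, 1.7).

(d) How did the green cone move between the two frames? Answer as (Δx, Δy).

(-1.1, 2.2)

The green cone was at about (4.5, 3.1) and moved to about (3.4, 5.3).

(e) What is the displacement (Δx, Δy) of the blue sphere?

(0.3, 1.3)

The blue sphere started near (11.3, 1.2) and ended near (11.6, 2.5).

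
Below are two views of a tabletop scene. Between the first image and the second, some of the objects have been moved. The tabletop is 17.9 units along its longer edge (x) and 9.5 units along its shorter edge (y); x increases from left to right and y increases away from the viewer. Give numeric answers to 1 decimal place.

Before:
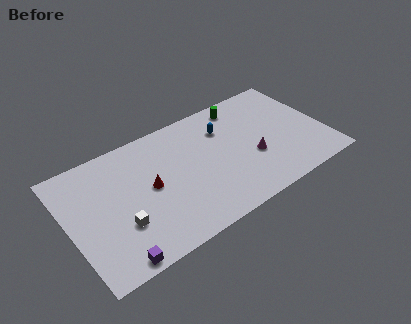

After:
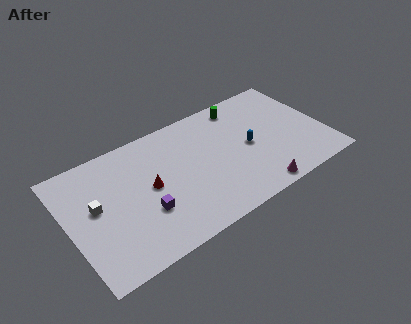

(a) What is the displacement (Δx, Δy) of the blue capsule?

(1.4, -2.3)

The blue capsule started near (11.2, 6.9) and ended near (12.6, 4.6).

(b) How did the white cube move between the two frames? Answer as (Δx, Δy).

(-1.4, 2.2)

The white cube was at about (3.3, 3.1) and moved to about (1.9, 5.3).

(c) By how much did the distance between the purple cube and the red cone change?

-3.3

They were about 5.1 units apart before and 1.8 after — 3.3 units closer together.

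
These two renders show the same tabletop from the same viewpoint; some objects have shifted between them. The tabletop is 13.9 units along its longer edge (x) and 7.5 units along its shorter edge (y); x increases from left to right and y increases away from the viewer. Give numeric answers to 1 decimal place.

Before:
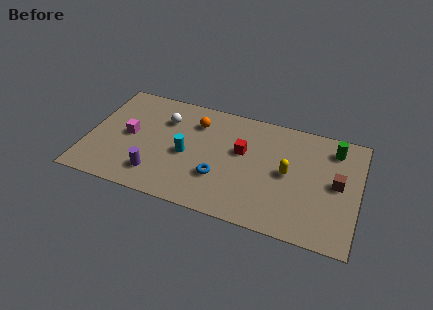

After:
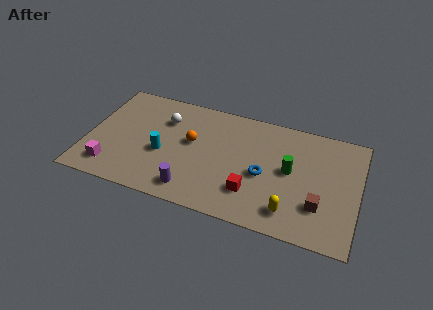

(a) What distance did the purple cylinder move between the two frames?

1.9

The purple cylinder moved from about (3.7, 1.6) to (5.6, 1.2), a distance of √(1.9² + 0.4²) ≈ 1.9.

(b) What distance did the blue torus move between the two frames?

2.4

The blue torus was near (6.9, 2.4) before and (9.1, 3.3) after, so it travelled √(2.2² + 0.9²) ≈ 2.4 units.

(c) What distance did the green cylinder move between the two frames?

3.0

The green cylinder was near (12.5, 6.1) before and (10.4, 4.0) after, so it travelled √(2.1² + 2.1²) ≈ 3.0 units.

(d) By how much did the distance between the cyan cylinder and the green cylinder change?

-1.3

Before: roughly 7.9 units apart; after: 6.6. That's 1.3 units closer together.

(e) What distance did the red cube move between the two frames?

2.6

The red cube moved from about (7.9, 4.5) to (8.6, 2.0), a distance of √(0.7² + 2.5²) ≈ 2.6.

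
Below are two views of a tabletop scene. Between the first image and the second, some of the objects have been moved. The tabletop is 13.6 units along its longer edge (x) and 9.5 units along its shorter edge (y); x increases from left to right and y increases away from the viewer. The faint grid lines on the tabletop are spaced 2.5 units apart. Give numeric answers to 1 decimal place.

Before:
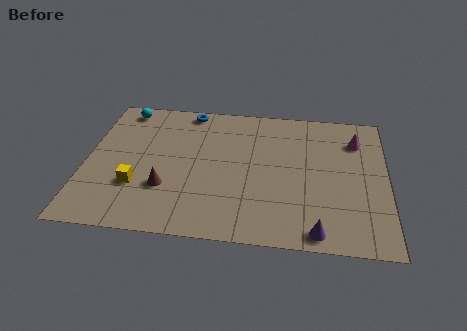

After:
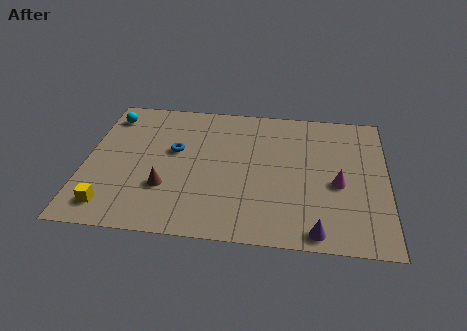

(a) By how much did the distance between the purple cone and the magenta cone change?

-3.2

The distance was about 6.5 in the first image and 3.3 in the second, so they moved 3.2 units closer together.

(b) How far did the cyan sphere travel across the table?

0.8

The cyan sphere was near (1.5, 8.4) before and (0.9, 7.8) after, so it travelled √(0.6² + 0.6²) ≈ 0.8 units.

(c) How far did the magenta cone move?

3.2

The magenta cone moved from about (12.2, 7.2) to (11.4, 4.1), a distance of √(0.8² + 3.1²) ≈ 3.2.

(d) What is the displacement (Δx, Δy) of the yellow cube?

(-1.1, -1.5)

From the two frames, the yellow cube sits at roughly (2.4, 3.0) before and (1.3, 1.5) after.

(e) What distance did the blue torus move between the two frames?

3.0

The blue torus was near (4.5, 8.6) before and (4.0, 5.6) after, so it travelled √(0.5² + 3.0²) ≈ 3.0 units.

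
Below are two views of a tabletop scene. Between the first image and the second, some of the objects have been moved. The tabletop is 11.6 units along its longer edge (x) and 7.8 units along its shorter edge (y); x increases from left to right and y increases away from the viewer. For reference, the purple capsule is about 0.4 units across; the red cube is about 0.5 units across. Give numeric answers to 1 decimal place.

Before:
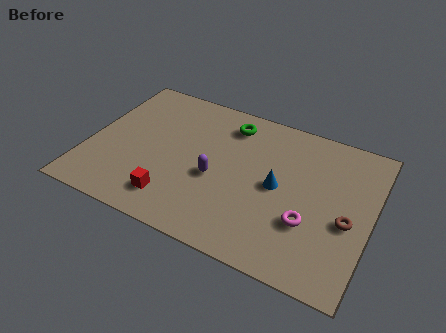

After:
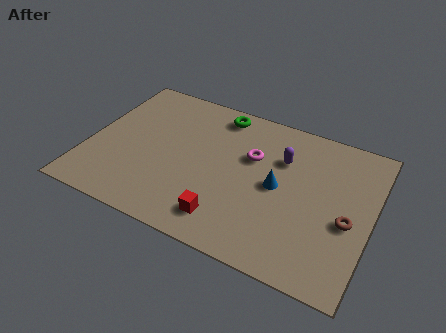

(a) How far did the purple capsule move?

3.3

From (5.3, 3.3) to (7.8, 5.4), the purple capsule covered √(2.5² + 2.1²) ≈ 3.3 units.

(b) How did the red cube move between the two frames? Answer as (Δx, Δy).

(2.2, -0.1)

From the two frames, the red cube sits at roughly (3.8, 1.5) before and (6.0, 1.4) after.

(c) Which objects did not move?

the brown torus and the blue cone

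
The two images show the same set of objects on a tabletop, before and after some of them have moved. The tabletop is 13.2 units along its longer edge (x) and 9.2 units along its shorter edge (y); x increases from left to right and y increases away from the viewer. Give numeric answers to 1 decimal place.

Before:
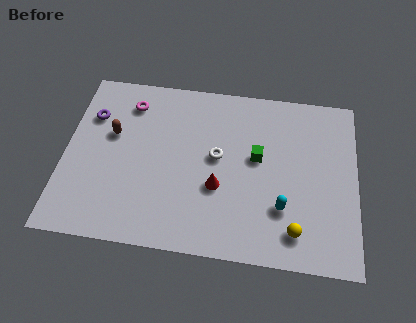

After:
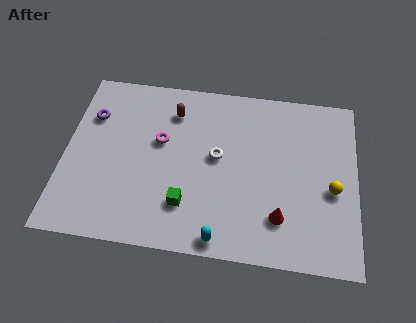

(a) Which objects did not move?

the purple torus and the white torus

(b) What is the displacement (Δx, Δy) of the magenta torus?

(1.5, -1.9)

From the two frames, the magenta torus sits at roughly (2.8, 7.4) before and (4.3, 5.5) after.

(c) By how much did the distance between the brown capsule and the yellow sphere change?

-1.3

They were about 9.3 units apart before and 8.0 after — 1.3 units closer together.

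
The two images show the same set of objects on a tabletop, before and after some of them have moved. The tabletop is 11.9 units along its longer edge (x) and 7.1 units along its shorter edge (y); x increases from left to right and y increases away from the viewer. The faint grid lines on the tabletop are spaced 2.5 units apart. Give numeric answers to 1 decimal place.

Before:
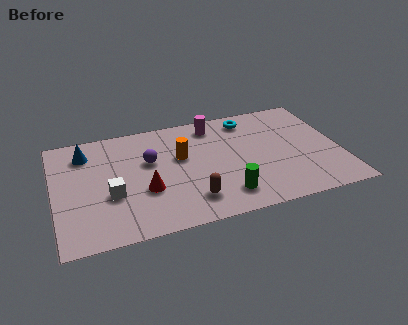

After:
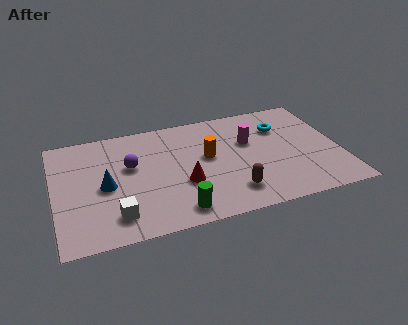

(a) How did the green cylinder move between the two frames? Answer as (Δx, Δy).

(-2.0, -0.4)

The green cylinder started near (6.9, 1.4) and ended near (4.9, 1.0).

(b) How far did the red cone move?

1.6

The red cone moved from about (3.7, 2.6) to (5.3, 2.6), a distance of √(1.6² + 0.0²) ≈ 1.6.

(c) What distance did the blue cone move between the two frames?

2.4

From (1.4, 5.6) to (2.1, 3.3), the blue cone covered √(0.7² + 2.3²) ≈ 2.4 units.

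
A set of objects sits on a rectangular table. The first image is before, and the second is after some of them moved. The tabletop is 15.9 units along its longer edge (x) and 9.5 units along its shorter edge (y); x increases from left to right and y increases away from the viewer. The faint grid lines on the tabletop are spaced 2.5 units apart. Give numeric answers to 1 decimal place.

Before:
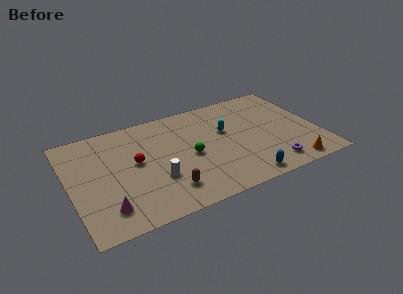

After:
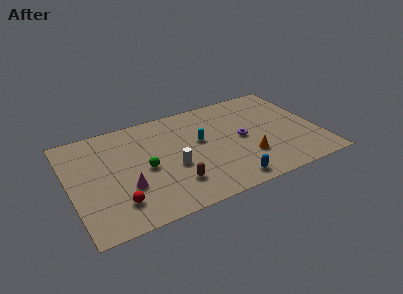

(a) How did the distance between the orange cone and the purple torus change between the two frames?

+0.6

The distance was about 1.3 in the first image and 1.9 in the second, so they moved 0.6 units further apart.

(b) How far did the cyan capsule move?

1.7

From (10.1, 5.8) to (8.4, 5.5), the cyan capsule covered √(1.7² + 0.3²) ≈ 1.7 units.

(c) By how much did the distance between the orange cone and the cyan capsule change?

-2.2

The distance was about 6.0 in the first image and 3.8 in the second, so they moved 2.2 units closer together.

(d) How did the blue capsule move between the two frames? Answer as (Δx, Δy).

(-1.0, 0.1)

The blue capsule was at about (10.6, 1.0) and moved to about (9.6, 1.1).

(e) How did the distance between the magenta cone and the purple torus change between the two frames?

-2.8

They were about 10.5 units apart before and 7.7 after — 2.8 units closer together.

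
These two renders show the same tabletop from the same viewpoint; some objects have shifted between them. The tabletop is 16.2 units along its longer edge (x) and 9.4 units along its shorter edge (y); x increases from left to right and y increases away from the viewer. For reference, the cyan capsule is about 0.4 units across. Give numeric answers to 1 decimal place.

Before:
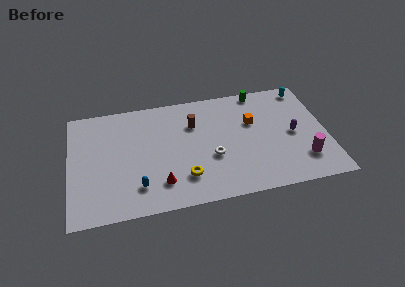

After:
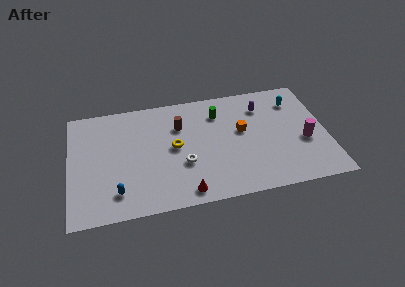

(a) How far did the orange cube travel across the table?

0.9

The orange cube was near (11.6, 6.0) before and (10.9, 5.4) after, so it travelled √(0.7² + 0.6²) ≈ 0.9 units.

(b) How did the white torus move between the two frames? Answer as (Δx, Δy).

(-1.8, -0.2)

From the two frames, the white torus sits at roughly (8.9, 3.6) before and (7.1, 3.4) after.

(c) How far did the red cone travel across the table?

1.8

From (5.6, 2.1) to (7.1, 1.1), the red cone covered √(1.5² + 1.0²) ≈ 1.8 units.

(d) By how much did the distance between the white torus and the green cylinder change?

-1.5

They were about 6.0 units apart before and 4.5 after — 1.5 units closer together.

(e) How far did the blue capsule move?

1.3

The blue capsule was near (4.2, 2.1) before and (2.9, 1.9) after, so it travelled √(1.3² + 0.2²) ≈ 1.3 units.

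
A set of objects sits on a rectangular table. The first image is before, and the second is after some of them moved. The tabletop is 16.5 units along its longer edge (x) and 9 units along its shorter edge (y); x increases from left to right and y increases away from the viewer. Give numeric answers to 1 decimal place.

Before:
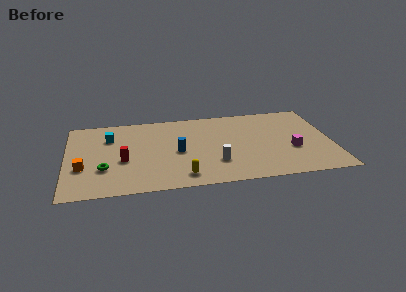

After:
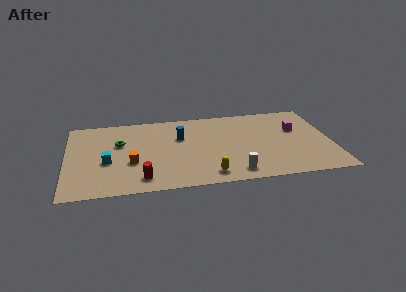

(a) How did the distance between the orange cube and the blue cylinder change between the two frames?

-2.0

The distance was about 6.0 in the first image and 4.0 in the second, so they moved 2.0 units closer together.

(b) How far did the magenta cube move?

2.3

From (14.0, 3.4) to (14.4, 5.7), the magenta cube covered √(0.4² + 2.3²) ≈ 2.3 units.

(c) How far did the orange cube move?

3.0

From (1.0, 3.2) to (4.0, 3.4), the orange cube covered √(3.0² + 0.2²) ≈ 3.0 units.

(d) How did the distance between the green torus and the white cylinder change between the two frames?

+1.4

The distance was about 6.9 in the first image and 8.3 in the second, so they moved 1.4 units further apart.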